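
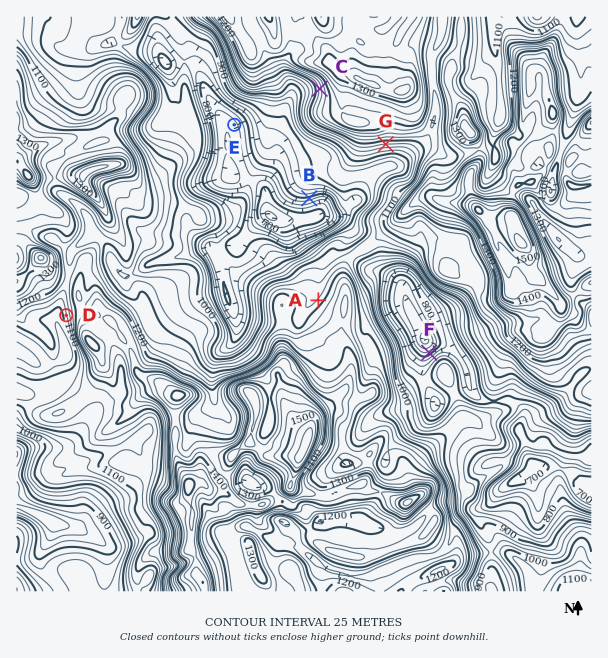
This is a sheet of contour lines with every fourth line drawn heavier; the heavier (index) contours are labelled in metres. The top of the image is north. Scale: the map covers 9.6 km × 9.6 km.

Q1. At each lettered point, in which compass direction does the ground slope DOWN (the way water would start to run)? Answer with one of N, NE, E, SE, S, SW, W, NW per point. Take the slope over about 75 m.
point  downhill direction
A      NW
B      S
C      W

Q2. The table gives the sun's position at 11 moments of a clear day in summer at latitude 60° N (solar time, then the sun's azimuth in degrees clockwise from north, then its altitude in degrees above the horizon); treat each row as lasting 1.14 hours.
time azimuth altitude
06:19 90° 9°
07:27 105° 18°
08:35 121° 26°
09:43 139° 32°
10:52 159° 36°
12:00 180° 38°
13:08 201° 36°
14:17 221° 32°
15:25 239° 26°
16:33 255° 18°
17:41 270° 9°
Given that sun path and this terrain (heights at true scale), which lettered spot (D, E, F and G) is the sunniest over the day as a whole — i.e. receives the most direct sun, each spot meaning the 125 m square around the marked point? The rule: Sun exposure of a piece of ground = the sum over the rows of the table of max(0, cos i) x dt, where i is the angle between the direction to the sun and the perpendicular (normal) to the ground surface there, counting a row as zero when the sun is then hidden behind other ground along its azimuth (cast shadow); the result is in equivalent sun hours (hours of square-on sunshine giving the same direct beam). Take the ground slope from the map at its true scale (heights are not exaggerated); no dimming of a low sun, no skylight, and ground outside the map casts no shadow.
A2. G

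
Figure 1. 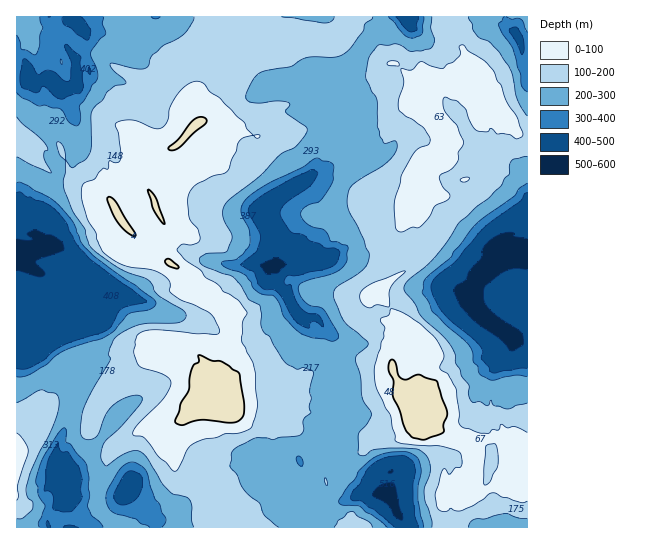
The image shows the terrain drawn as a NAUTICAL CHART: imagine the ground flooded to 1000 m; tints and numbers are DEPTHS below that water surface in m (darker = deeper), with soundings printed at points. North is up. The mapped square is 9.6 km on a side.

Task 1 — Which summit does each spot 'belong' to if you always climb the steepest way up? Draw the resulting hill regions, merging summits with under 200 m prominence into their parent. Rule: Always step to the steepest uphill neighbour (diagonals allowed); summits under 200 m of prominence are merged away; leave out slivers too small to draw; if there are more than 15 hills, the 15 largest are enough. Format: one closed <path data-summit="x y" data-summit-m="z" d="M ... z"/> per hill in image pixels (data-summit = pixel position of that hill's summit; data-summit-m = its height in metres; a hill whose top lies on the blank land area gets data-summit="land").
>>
<path data-summit="land" d="M527 16l-125 0-19 16-9 3-11 12-7 15-9 12-2 11-6 6-4 0 4 2 14 16-2 9-14 10-14 14-6 21-4 10-4 4-31 16-19 16 1 6 13 24 3 23-7 5 7 4 3 15 9 11 5 13 6 6 19 3 15 22-8 29 3 3-3 10 10 20 0 11-11 8-4 7-1 10-7 10-6 3-7 8-8-5-13 4-20-4-7 31 4 5 10-2 14 4 5 4 0 8 9 11 21 1 3 11 211-1z"/><path data-summit="land" d="M401 16l-247 0-9 23-12 10-32-17-16 0 2 5-2 4-10 18 7 1 7 11-13 4 1 8-3 4-16 2-8-9-9 0-8 3 10 19 0 11-4 8 12 20 2 8 0 13 6 8 0 9-10 11-6 13 0 8 4 8-2 22 4 4 8 2 4 10 12 11 9 4 7 10-5 13 1 26-21 14 7 16-2 10 6 8-2 2 8 4 2 4 0 6-27 66 4 11-1 11 6 9-1 16 7 13 0 17 19 0 39-36 28 30 0 6 159-1-2-10-21-1-9-11 0-8-5-4-14-4-10 2-4-5 7-31 17 4 16-4 8 5 7-8 6-3 7-10 1-10 4-7 11-8 0-11-10-20 3-10-3-3 8-29-15-22-19-3-6-6-5-13-9-11-3-15-7-4 7-5-3-23-13-24-1-6 19-16 31-16 4-4 10-31 14-14 13-9 3-8 0-2-10-12-8-6 4 0 6-6 2-11 21-33 6-6 13-6z"/><path data-summit="17 465" data-summit-m="940" d="M62 336l-8 7-7 0-9 5-11 3-11-1 1 178 32 0 0-13 16-18 0-15-6-9 1-11-4-11 27-66 0-6-2-4-9-2 1-2-5-8 3-12z"/>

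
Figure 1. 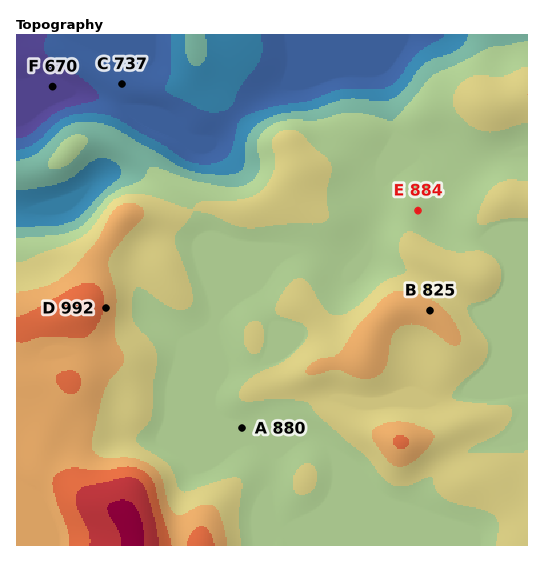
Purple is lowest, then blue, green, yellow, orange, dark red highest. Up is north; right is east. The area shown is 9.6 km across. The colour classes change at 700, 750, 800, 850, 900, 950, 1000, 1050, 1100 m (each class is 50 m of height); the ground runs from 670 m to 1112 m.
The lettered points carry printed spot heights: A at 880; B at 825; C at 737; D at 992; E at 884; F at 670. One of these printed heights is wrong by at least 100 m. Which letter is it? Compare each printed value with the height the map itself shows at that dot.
B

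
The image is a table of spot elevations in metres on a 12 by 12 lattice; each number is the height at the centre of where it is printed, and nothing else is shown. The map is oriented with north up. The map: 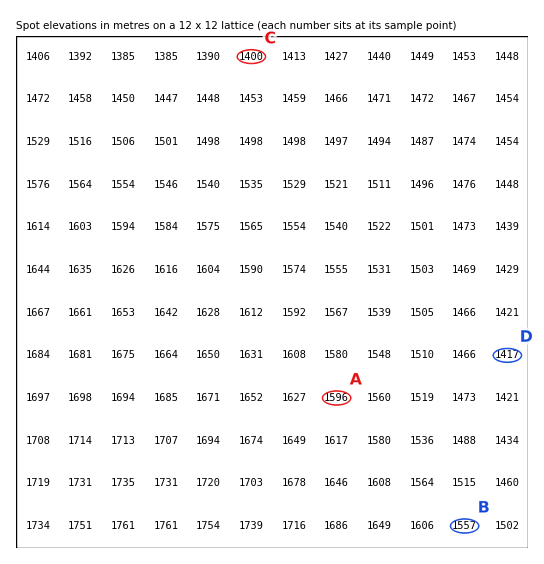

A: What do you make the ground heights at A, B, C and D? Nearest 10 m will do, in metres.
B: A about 1600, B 1560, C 1400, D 1420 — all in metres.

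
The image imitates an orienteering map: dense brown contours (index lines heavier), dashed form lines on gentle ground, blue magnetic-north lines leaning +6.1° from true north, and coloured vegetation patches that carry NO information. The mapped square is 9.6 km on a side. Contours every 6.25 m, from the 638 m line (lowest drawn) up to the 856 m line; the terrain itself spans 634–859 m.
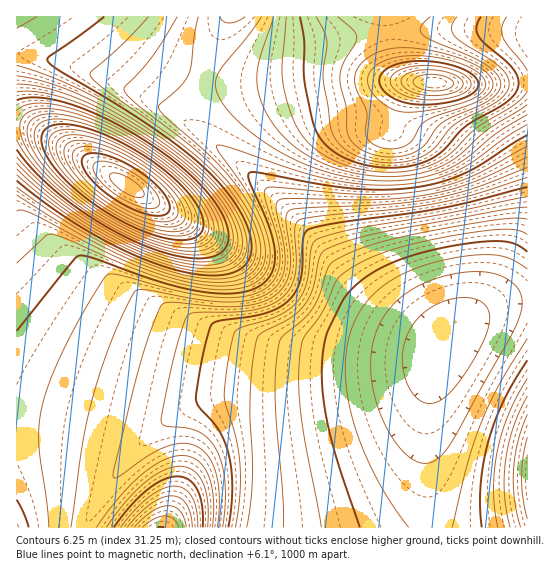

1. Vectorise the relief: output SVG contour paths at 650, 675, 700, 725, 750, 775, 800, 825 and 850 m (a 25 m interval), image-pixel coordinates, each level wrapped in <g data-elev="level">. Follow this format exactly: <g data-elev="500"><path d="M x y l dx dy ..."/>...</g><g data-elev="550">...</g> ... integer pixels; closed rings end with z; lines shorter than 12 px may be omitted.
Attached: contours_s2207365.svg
<g data-elev="650"><path d="M409 527l-19-26-16-28-13-30-9-28-5-26-2-26 3-22 7-20 11-19 17-16 20-12 26-10 33-7 29-2 18 3 18 11"/><path d="M527 338l-28 47-18 37-13 41-16 64"/></g><g data-elev="675"><path d="M247 527l4-24 1-25-2-61 1-31 2-25 4-22 5-6 31-17 12-11 8-16 6-28 3-8 5-4 14-6 33-9 125-24 28-3"/><path d="M527 414l-9 28-4 28 0 29 7 28"/></g><g data-elev="700"><path d="M217 527l2-28-2-24-8-18-6-6-6-5-15-3-16 4-19 9-29 21-3 1-2-1 1-8 26-104 11-35 11-25 4-2 7-1 44 4 24 0 20-3 14-8 10-10 5-14 0-17-4-35 1-6 4-3 98-6 41-5 43-10 54-22"/></g><g data-elev="725"><path d="M198 527l-2-17-4-13-8-8-10-3-12 3-13 8-14 13-14 17"/><path d="M17 263l29-27 5-2 16 5 68 30 38 13 40 7 17 1 14-3 14-6 8-9 4-13-1-16-5-17-10-21-13-23-22-29-2-7 12 1 66 23 34 9 36 5 34 1 31-5 27-9 16-9 32-24 22-14"/><path d="M245 17l-8 4-7 2-7-2-4-4"/></g><g data-elev="750"><path d="M17 181l33 26 37 24 38 20 34 14 32 8 27 2 19-4 7-5 5-6 2-7 0-10-5-21-15-24-21-25-24-21-31-22-41-27-56-33-10-8-1-3 2-2 55-40"/><path d="M300 17l4 24 0 29 1 15 8 36 5 14 12 14 16 10 21 6 23 3 24-3 20-8 11-8 20-22 38-22 13-12 3-11-4-11-9-10-23-19-6-8 0-8 4-9"/></g><g data-elev="775"><path d="M17 157l24 25 30 25 35 22 35 18 32 11 28 4 10-1 10-3 6-4 5-7 1-9-1-11-5-12-7-12-23-26-32-26-43-27-41-20-36-11-15-2-13 1"/><path d="M399 111l11 1 16-1 39-9 9-4 8-5 3-6 0-6-5-7-9-6-28-9-30-3-14 1-12 3-9 4-7 6-3 7 0 6 3 9 8 9 11 7z"/></g><g data-elev="800"><path d="M181 247l14 0 11-3 7-7 1-10-3-12-9-14-12-15-16-15-19-14-22-15-23-12-21-8-20-6-16-2-14 1-8 6-3 5-1 7 6 17 15 21 23 22 27 20 29 17 30 12z"/><path d="M425 90l10 1 11-1 7-4 0-4-6-5-12-2-12 0-8 3-2 3 1 4z"/></g><g data-elev="825"><path d="M168 231l11 0 7-2 5-6 1-6-3-10-6-9-20-21-30-22-31-14-15-5-12-1-9 1-7 3-2 4-1 6 4 12 11 14 16 16 20 15 21 12 21 9z"/></g><g data-elev="850"><path d="M142 207l12 1 4-2 2-3-3-9-10-11-14-10-16-9-14-3-8 2-2 4 1 6 11 13 18 13z"/></g>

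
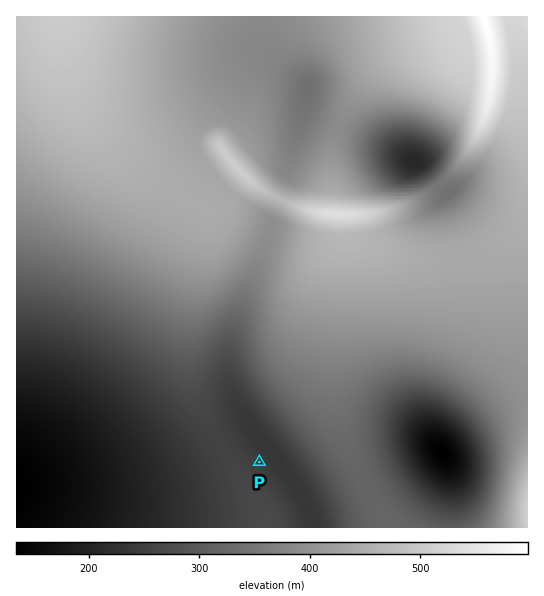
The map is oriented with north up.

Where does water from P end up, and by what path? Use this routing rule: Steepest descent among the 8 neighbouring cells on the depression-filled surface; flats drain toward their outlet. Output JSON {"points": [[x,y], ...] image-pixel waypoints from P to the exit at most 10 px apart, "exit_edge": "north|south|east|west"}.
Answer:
{"points": [[259, 462], [270, 459], [279, 470], [289, 481], [297, 491], [305, 502], [310, 513], [313, 523], [314, 527]], "exit_edge": "south"}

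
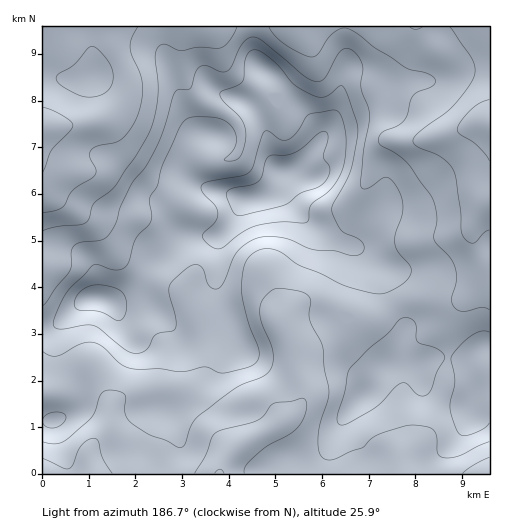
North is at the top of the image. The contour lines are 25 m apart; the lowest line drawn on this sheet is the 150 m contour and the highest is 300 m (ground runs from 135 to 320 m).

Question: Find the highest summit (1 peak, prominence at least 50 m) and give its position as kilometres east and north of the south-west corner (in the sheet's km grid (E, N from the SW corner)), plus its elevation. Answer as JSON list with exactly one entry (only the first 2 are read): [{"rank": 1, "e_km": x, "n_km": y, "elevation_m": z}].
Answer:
[{"rank": 1, "e_km": 5.19, "n_km": 6.49, "elevation_m": 320}]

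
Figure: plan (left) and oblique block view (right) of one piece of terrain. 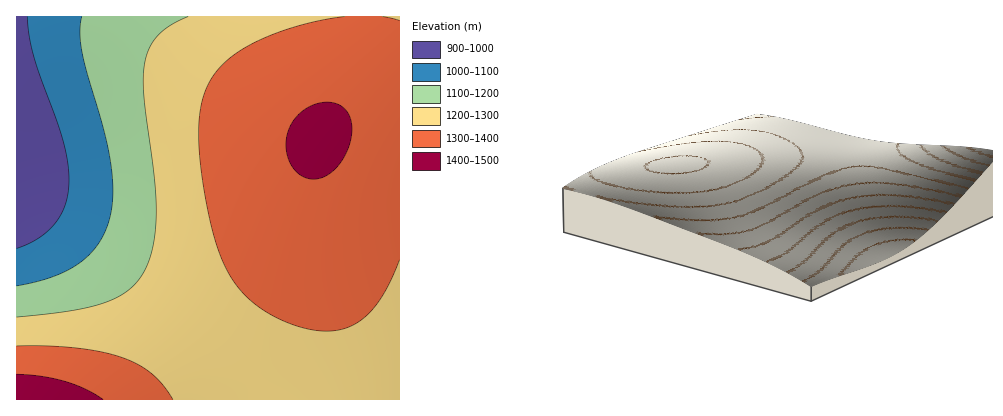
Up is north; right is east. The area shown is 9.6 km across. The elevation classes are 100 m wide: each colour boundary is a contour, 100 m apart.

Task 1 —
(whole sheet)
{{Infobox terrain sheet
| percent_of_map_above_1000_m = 95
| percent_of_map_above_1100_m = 86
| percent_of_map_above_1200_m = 74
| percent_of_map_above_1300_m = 41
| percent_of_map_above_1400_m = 4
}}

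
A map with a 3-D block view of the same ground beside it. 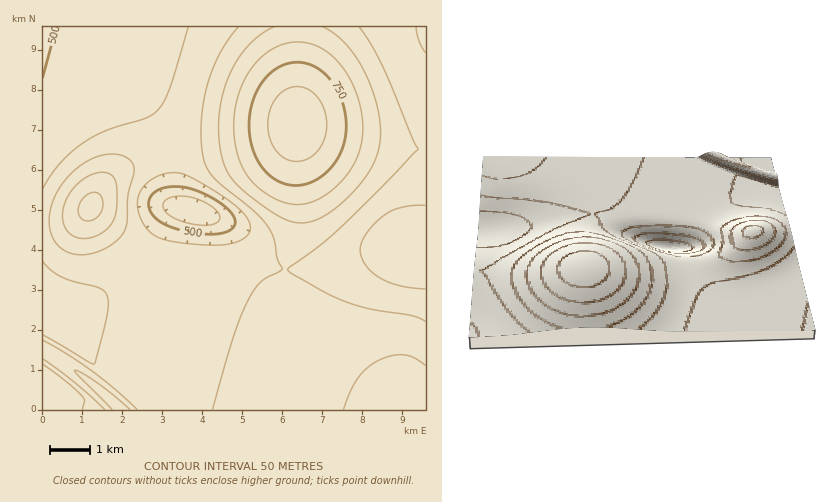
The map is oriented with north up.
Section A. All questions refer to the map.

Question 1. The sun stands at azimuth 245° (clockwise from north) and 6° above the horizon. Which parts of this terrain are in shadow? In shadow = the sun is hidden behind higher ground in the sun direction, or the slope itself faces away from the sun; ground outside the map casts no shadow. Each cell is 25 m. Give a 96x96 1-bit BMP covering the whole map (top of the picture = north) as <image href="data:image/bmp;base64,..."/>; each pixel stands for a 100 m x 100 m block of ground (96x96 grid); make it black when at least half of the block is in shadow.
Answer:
<image width="96" height="96" href="data:image/bmp;base64,Qk2+BAAAAAAAAD4AAAAoAAAAYAAAAGAAAAABAAEAAAAAAIAEAAATCwAAEwsAAAIAAAAAAAAA////AAAAAAAAAA+AAAAAAAAAAAAAAB/AAAAAAAAAAAAAAD/wAAAAAAAAAAAAAH/wAAAAAAAAAAAAAP/wAAAAAAAAAAAAAf/gAAAAAAAAAAAAA//AAAAAAAAAAAAAD/+AAAAAAAAAAAAAH/8AAAAAAAAAAAAAP/wAAAAAAAAAAAAAf/gAAAAAAAAAAAAB//AAAAAAAAAAAAAD/+AAAAAAAAAAAAAP/4AAAAAAAAAAAAAf/wAAAAAAAAAAAAB//gAAAAAAAAAAAAD/+AAAAAAAAAAAAAD/8AAAAAAAAAAAAAD/wAAAAAAAAAAAAAD/gAAAAAAAAAAAAAAAAAAAAAAAAAAAAAAAAAAAAAAAAAAAAAAAAAAAAAAAAAAAAAAAAAAAAAAAAAAAAAAAAAAAAAAAAAAAAAAAAAAAAAAAAAAAAAAAAAAAAAAAAAAAAAAAAAAAAAAAAAAAAAAAAAAAAAAAAAAAAAAAAAAAAAAAAAAAAAAAAAAAAAAAAAAAAAAAAAAAAAAAAAAAAAAAAAAAAAAAAAAAAAAAAAAAAAAAAAAAAAAAAAAAAAAAAAAAAAAAAAAAAAAAAAAAAAAAAAAAAAAAAAAAAAAAAAAAAAAAAAAAAAAAAAAAAAAAAAAAAAAAAAAAAAAAAAAAAAAAAAAAAAAAAAAAAAAAAAAAAAAAAAAAAAAAAAAAAAAAAAAAAAAAAAAAH4AAAAAAAAAAAAAB/8AAAAAAAAAAAAA//+AAAAAAAAAAAAf//+AAAAAAAAAAAD///8AAAAAAAAAAAH///4AAAAAAAAAAAH///wAAAAAAAAAAAP///gAAAAAAAAAAAP//+AAAAAAAAAAAAP//8AAAAAAAAAAAAP//wAAAAAAAAAAAAP//gAAAAAAAAAAAAP//AAAAAAAAAAAAAH/+AAAAAAAAAAAAAD/4AAAAAAAAAAAAAAfgAAAAAAAAAAAAAAAAAAAAAAAAAAAAAAAAAAAAAAAAAAAAAAAAAAAAAAAAAAAAAAAAAAAAAAAAAAAAAAAAAAAAAAAAAAAAAAAAAAAAAAAAAAAAAAAAAAAAAAAAAAAAAAAAAAAAAAAAAAAAAAAAAAAAAAAAAAAAAAAAAAAAAAAAAAAAAAAAAAAAAAADgAAAAAAAAAAAAAAP4AAAAAAAAAAAAAAP8AAAAAAAAAAAAAAf+AAAAAAAAAAAAAA//AAAAAAAAAAAAAA//gAAAAAAAAAAAAB//wAAAAAAAAAAAAB//4AAAAAAAAAAAAB//4AAAAAAAAAAAAD//8AAAAAAAAAAAAD//8AAAAAAAAAAAAD//8AAAAAAAAAAAAD//+AAAAAAAAAAAAD//+AAAAAAAAAAAAD//+AAAAAAAAAAAAD//+AAAAAAAAAAAAD//8AAAAAAAAAAAAD//8AAAAAAAAAAAAB//8AAAAAAAAAAAAB//4AAAAAAAAAAAAA//wAAAAAAAAAAAAAf/AAAAAAAAAAAAAAD4AAAAAAAAAAAAAAAAAAAAAAAAAAAAAAAAAAAAAAAAAAAAAAAAAAAAAAAAAAAAAAAAAA="/>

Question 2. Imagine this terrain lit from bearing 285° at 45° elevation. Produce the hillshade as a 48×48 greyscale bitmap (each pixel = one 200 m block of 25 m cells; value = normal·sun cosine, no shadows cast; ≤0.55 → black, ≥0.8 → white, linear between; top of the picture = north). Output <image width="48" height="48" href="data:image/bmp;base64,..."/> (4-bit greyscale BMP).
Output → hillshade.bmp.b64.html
<image width="48" height="48" href="data:image/bmp;base64,Qk32BAAAAAAAAHYAAAAoAAAAMAAAADAAAAABAAQAAAAAAIAEAAATCwAAEwsAABAAAAAAAAAAAAAAABEREQAiIiIAMzMzAERERABVVVUAZmZmAHd3dwCIiIgAmZmZAKqqqgC7u7sAzMzMAN3d3QDu7u4A////AKqqqr76Q3qqqqqqqqqqqqqqqqqqqqqqqqqqve2TOKqqqqqqqqqqqqqqqqqqqqqqqqqr3sgziqqqqqqqqqqqqqqqqqqqqqqqqqq93INJqqqqqqqqqqqqqqqqqqqqqqqqqrzdtjWaqqqqqqqqqqqqqqqqqqqqqqqqme3JU2qqqqqqqqqqqqqqqqqqqqqqqqqqmauESKqqqqqqqqqqqqqqqqqqqqqqqqqqmXZGmqqqqqqqqqqqqqqqqqqqqqqqqqqpmTWKqqqqqqqqqqqqqqqqqqqqqqqqqqqpmJqqqqqqqqqqqqqqqqqqqqqqqqqqqqqpmaqqqqqqqqqqqqqqqqqqqqqqqqqqqqqpmaqqqqqqqqqqqqqqqqqqqqqqqqqqqqqqmaqqqqqqqqqqqqqqqqqqqqqqqpmZmqqqmaqqqqqqqqqqqqqqqqqqqqqpmZmZmZqqqqqqqqqqqqqqqqqqqqqqqqqZmZmZmZmqqqqqmZmqqqqqqqqqqqqqqqmZmZmZmZmaqqqpmZmZqqqqqqqqqqqqqpmZmZmIiZmZqrqpmYiZmaqqqqqqqqqqqpmZmYiIiImZqrupmIiImZqqqqqqqqqqqpmYiIiIiIiZmsupiHd3iZmqqqqqq7u7qqmYiHeIiIiJmcy6l2ZmeImaqqqru8zLuqmYh3d3eIiJmd3Ll2VVZ4iZmaqrzN3cy6mYd3Znd4iIme7cqGVEVmeIiZq83u7ty6mIdmZmZ3iImf/tuWQzNFZneJq97u7ty6mHdmVWZniImf/+ynUyIjRWeJvN7u7cuqmHZlVVZneIif//24UxESNFZ5q83d3MupiHZlVVVmeIif//7JZCERJFZ4mrzMzLuph3ZVVVVmeImf///ahTIiNFZ4q7zMzLuph3ZVVFVWeIme7//bl1Q0RWeJq8zdzLupiHZVREVWeImd7v7cqHZVZ3iavM3d3MupmHZVREVWZ4mc3u7cuod3eImrzN3d3cu6mHZVRERWZ4mczd3cupiIiJmrzd7u3cy6mHZVRERVZ4mbzMzMu6mZmZq8ze7u7dy6mHZlRERVZ4mbu8zMu6qZmZq83e7u7dy6mHZlVERVZ4mbu7u7u6qqqqq83e7u7tzLqYdlVERVZ4maq7u7u6qqqqq83u7u7t3LqYdlVERVZ4maqqu7uqqqqqq83u7/7t3LqYdlVERVZ4maqqqqqqqqqqu83u7/7u3LqYdlVURVZ4maqqqqqqqqqqq83u7/7u3LqYdmVVVVZ4maqqqqqqqqqqq83u7/7u3LqYd2VVVWZ4maqqqqqqqqqqq83e7u7u3LqZh2VVVWZ4maqqqqqqqqqqq8ze7u7u3Luph2ZVVWd4maqqqqqqqqqqq7zd7u7t3Luph2ZlZmd4maqqqqqqqqqqqrzd7u7t3Luph3ZmZmeImaqqqqqqqqqqqrzN3u7d3LupiHdmZneImaqqqqqqqqqqqrvM3d3dzLupiHd2d3iJmaqqqqqqqqqqqqu8zd3dzLupmId3d3iJmaqqqqqqqqqqqqq8zN3czLupmIh3eIiZmQ=="/>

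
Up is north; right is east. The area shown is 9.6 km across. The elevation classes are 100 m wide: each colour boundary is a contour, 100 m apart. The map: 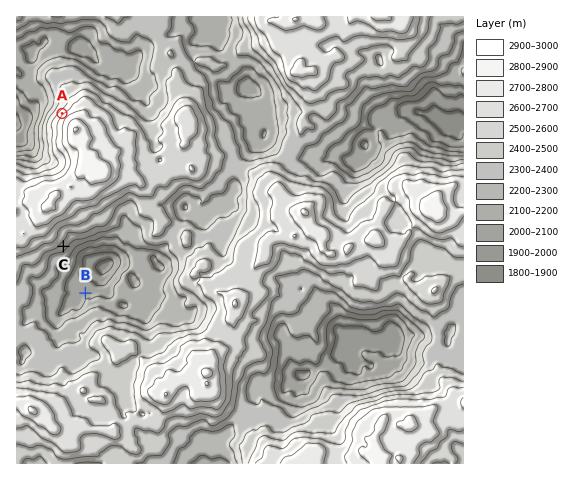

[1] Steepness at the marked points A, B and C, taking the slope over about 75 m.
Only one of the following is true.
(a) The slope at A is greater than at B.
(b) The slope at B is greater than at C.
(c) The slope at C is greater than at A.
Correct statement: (a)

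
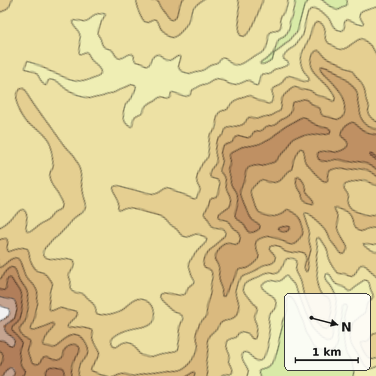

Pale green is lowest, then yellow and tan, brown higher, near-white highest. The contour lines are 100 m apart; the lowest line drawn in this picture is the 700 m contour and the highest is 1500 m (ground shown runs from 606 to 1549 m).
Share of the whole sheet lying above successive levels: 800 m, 90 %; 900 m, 48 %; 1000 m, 26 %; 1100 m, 14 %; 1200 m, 6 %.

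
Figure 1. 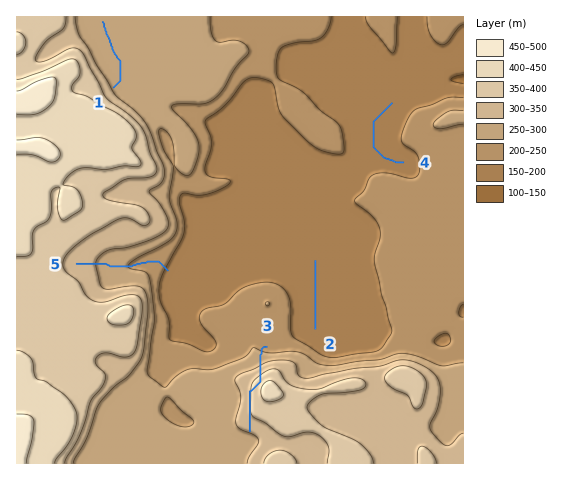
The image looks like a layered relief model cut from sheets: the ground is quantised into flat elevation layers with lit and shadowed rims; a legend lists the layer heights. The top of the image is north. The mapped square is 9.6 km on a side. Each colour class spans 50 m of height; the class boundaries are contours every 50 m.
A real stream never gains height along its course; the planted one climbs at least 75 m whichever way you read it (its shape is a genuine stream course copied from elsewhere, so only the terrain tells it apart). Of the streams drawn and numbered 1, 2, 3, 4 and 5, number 3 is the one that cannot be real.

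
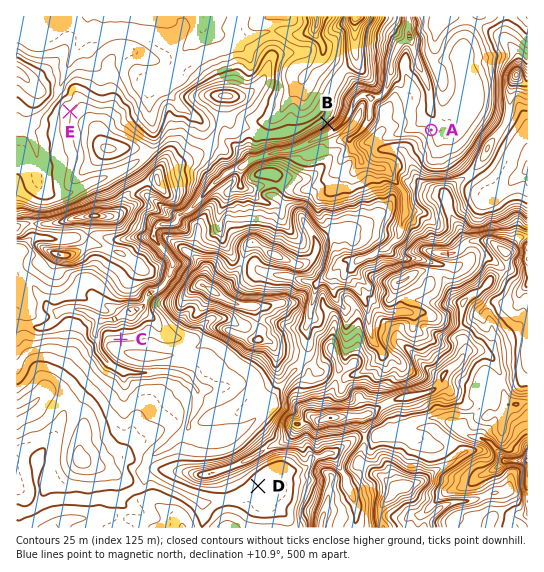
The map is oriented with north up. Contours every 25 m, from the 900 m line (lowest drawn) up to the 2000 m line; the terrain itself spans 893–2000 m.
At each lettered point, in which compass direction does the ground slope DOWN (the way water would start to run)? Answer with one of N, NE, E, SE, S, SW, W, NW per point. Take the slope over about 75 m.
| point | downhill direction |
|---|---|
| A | NE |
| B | SE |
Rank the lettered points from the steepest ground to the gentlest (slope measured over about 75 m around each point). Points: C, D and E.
C E D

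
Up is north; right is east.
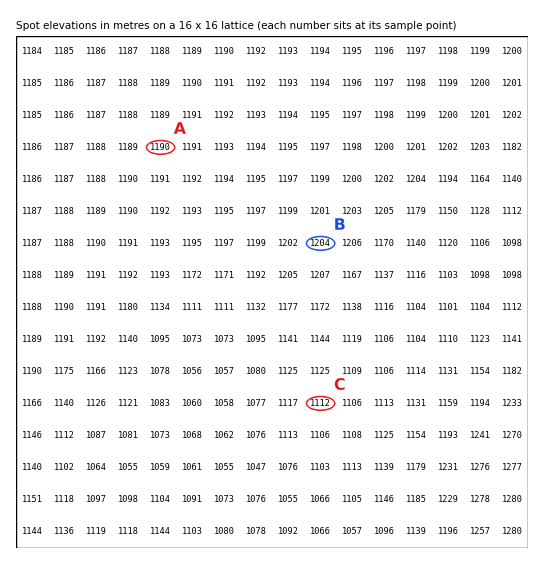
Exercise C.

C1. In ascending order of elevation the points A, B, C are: C A B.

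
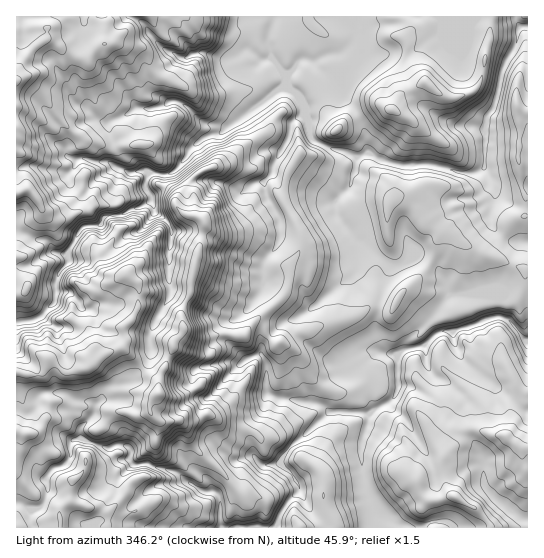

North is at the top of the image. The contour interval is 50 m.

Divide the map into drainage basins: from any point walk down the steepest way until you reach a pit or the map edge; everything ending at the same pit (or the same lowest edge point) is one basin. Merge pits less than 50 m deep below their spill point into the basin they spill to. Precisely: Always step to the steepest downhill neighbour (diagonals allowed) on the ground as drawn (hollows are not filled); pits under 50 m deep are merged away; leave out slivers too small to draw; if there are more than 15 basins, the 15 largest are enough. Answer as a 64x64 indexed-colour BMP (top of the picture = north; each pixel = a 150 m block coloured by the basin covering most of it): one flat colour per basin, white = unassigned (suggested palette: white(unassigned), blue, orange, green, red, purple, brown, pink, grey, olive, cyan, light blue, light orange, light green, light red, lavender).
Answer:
<image width="64" height="64" href="data:image/bmp;base64,Qk12CAAAAAAAAHYAAAAoAAAAQAAAAEAAAAABAAQAAAAAAAAIAAATCwAAEwsAABAAAAAAAAAA////ALR3HwAOf/8ALKAsACgn1gC9Z5QAS1aMAMJ34wB/f38AIr28AM++FwDox64AeLv/AIrfmACWmP8A1bDFABEREREREREREREREREREREREREREREREREREREREzMzEREREREREREREREREREREREREREREREREREREREzMzMREREREREREREREREREREREREREREREREREREREzMzMxEREREREREREREREREREREREREREREREREREREzMzMzERERERERERERERERERERERERERERERERERERMzMzMzMREREREREREREREREREREREREREREREREREREzMzMzMxEREREREREREREREREREREREREREREREREREzMzMzMzERERERERERERERERERERERERERERERERERETMzMzMzMRERERERERERERERERERERERERERERERERERMzMzMzMRERERERERERERERERERERERERERERERERERETMzMzMxERERERERERERERERERERERERERERERERERERMzMzMxERERERERERERERERERERERERERERERERERERETMzMxERERERERERERERERERERERERERERERERERERERERERERERERERERERERERERERERERERERERERERERERERERERERERERERERERERERERERERERERERERERERERERERERERERERERERERERERERERERERERERERERERERERERERERERERERERERERERERERERERERERERERERERERERERERERERERERERERERERERERERERERERERERERERERERERERERERERERERERERERERERERERERERERERERERERERERERERERERERERERERERERERERERERERERERERERERERERERERERERERERERERERERERERERERERERERERERERERERERERERERERERERERERERERERERERERERERERERERERERERERERERERERERERERERERERERERERERERERERERERERERERERERERERERERIhERERERERERERERERERERERERERERERERERERERERIiIhERERERERERERERERERERERERERERERERERERERIiIiIiERERERERERERERERERERERERERERERERERERESIiIiIiIREREREREREREREREREREREREREREREREREREiIiIiIiIRIRERERERERERERERERERERERERERERERERIiIiIiIiIiERERERERERERERERERERERERERERERERESIiIiIiIiIRERERERERERERERERERERERERERERERERIiIiIiIiIiEREREREREREREREREREREREREREREREREiIiIiIiIiIiERERERERERERERERERERERERERERERESIiIiIiIiIiIREREREREhEREREREREREREREREREREREiIiIiIiIiIiERERERIiERERERERERERERERERERERESIiIiIiIiIiIREREiIiIREREREREREREREREREREREREiIiIiIiIiIiERIiIiIhEREREREREREREREREREREREiIiIiIiIiIiIRIiIiIiERERERERERERERERERERERESIiIiIiIiIiIiIiIiIiIRERERERERERERERERERERERIiIiIiIiIiIiIiIiIiIhERERERERERERESERERERERIiIiIiIiIiIiIiIiIiIiERERERERERERESIREREREREiIiIiIiIiIiIiIiIiIiIRERERERERERERIhEREREREiIiIiIiIiIiIiIiIiIiIhERERERERERERIiEREREREiIiIiIiIiIiIiIiIiIiIhERERERERERERIiIREREREiIiIiIiIiIiIiIiIiIiIiEREREREREREREiIiERERESIiIiIiIiIiIiIiIiIiIiIRERERERERERESIiIiIiIiIiIiIiIiIiIiIiIiIiIiIhERERERERERESIiIiIiIiIiIiIiIiIiIiIiIiIiIiIiERERERERERERIiIiIiIiIiIiIiIiIiIiIiIiIiIiIiIRERERESIiIiIiIiIiIiIiIiIiIiIiIiIiIiIiIiIiIhEREREiIiIiIiIiIiIiIiIiIiIiIiIiIiIiIiIiIiIiEREREiIiIiIiIiIiIiIiIiIiIiIiIiIiIiIiIiIiIiIREREiIiIiIiIiIiIiIiIiIiIiIiIiIiIiIiIiIiIiIhEREiIiIiIiIiIiIiIiIiIiIiIiIiIiIiIiIiIiIiIiIRESIiIiIiIiIiIiIiIiIiIiIiIiIiIiIiIiIiIiIiIhESIiIiIiIiIiIiIiIiIiIiIiIiIiIiIiIiIRESIiIiESIiIiIiIiIiIiIiIiIiIiIiIiIiIiIiIiEREREiIiIiIiIiIiIiIiIiIiIiIiIiIiIiIiIiIiIiERERESIiIiIiIiIiIiIiIiIiIiIiIiIiIiIiIiIiIiIRERERIiIiEiIiIiIiIiIiIiIiIiIiIiIiIiIiIiIiIRERERESIiIRIiIRESIiIiIiIiIiIiIiIiIiIiIiIiIhERERERIiIhESIREREiIiIiIiIiIiIiIiIiIiIiIiIiEREREREiIiERERERESIiIiIiIiIiIiIiIiIiIiIiIiIRERERESIiIRERERERIiIiIiIiIiIiIiIiIiIiIiIiIhERERERIiIhERERERESIiIiIiIiIiIiIiIiIiIiIiIhEREREREiIi"/>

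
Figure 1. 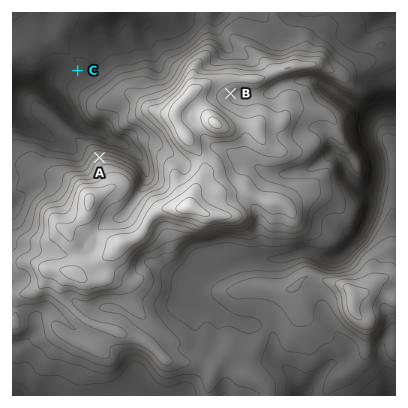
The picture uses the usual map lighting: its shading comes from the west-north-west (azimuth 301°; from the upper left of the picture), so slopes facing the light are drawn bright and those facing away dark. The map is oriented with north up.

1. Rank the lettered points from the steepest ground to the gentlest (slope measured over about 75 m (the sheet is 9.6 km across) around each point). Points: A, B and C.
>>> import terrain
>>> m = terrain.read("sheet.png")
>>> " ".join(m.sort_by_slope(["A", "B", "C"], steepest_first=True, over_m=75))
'A B C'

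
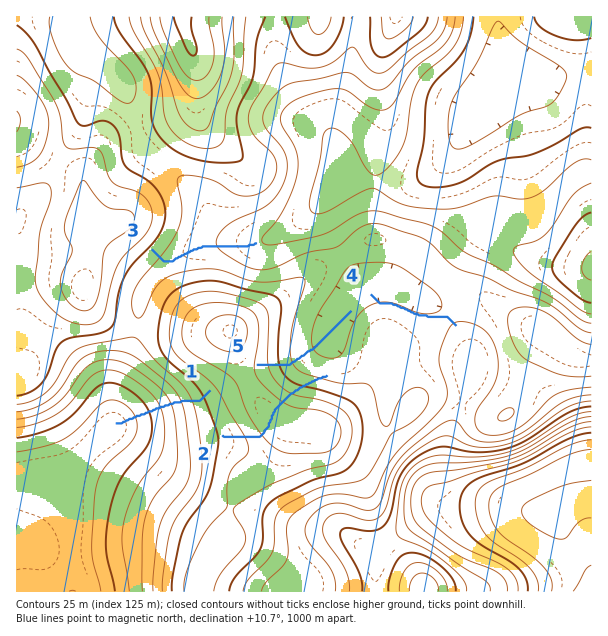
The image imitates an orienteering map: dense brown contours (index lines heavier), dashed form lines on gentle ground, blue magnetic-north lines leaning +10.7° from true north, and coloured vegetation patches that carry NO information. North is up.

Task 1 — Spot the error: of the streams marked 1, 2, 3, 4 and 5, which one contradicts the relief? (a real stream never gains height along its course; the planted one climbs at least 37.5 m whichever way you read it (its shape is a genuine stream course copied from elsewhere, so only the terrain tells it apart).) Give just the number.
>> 2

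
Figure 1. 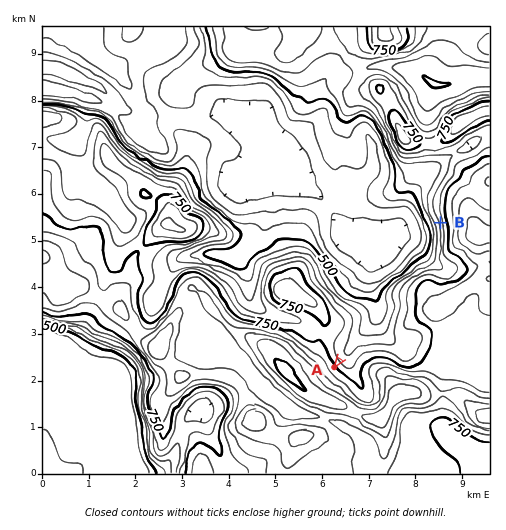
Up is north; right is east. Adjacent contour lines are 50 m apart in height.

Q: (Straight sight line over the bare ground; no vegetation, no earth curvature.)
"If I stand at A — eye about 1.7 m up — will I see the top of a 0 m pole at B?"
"Yes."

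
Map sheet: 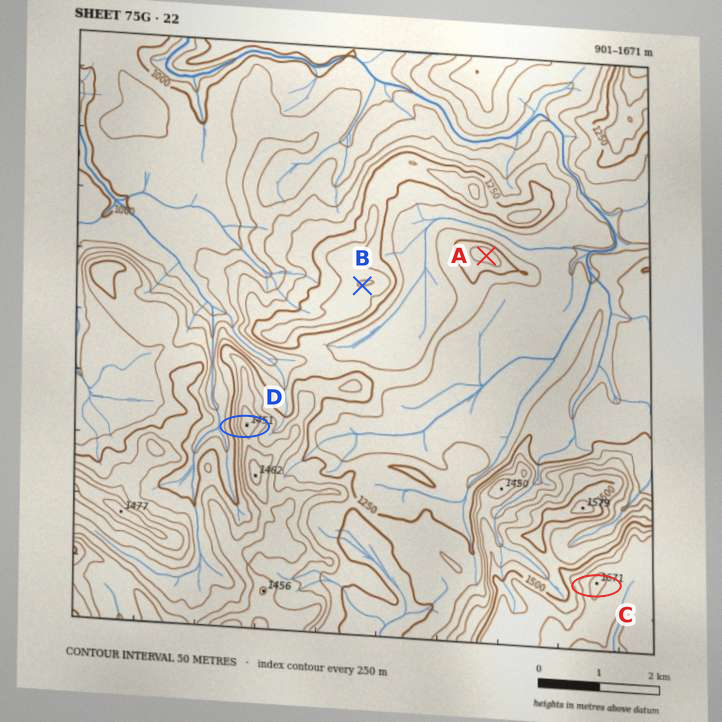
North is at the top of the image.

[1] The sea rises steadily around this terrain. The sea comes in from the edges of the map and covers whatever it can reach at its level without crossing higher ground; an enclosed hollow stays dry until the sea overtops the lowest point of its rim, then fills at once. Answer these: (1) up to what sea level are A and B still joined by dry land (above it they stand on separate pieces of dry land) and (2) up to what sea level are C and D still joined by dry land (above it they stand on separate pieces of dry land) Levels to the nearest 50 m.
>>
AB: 1200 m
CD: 1250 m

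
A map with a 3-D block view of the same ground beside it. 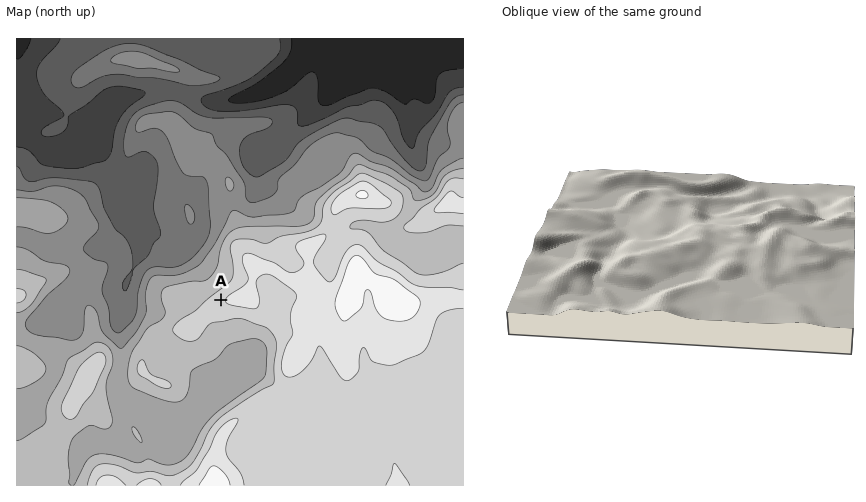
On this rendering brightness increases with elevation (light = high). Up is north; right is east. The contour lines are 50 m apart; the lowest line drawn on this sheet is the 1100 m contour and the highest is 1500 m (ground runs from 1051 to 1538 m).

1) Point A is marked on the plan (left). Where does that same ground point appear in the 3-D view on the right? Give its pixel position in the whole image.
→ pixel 679 243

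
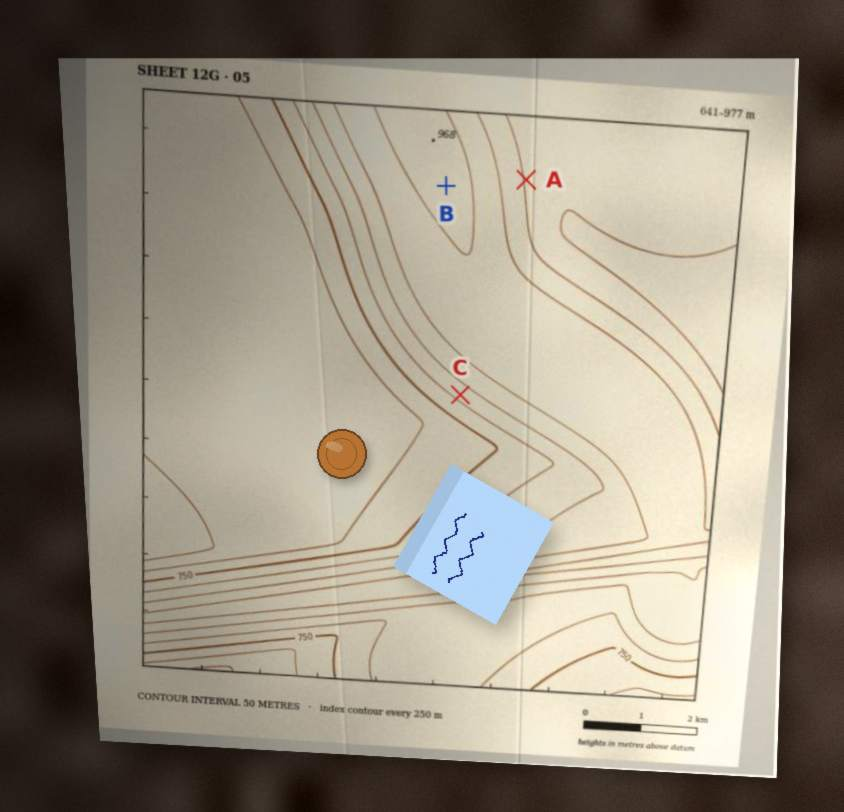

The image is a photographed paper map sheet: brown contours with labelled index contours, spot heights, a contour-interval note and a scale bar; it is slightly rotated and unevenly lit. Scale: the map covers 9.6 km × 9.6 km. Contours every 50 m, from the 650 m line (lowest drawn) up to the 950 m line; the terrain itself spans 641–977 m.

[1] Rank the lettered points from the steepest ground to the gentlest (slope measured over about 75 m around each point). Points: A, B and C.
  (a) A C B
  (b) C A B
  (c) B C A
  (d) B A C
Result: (b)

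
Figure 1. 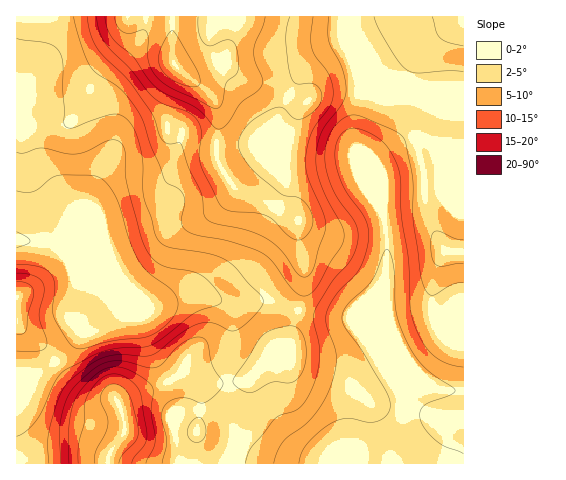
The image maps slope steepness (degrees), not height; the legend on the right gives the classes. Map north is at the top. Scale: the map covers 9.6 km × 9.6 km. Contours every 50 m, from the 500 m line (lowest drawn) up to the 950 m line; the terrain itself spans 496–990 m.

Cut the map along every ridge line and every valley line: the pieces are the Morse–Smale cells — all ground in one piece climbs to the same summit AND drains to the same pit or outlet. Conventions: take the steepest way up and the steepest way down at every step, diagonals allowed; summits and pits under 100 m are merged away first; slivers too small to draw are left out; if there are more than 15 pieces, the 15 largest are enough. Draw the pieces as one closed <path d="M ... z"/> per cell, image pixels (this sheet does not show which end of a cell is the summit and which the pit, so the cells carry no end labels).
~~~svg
<path d="M463 16l-446 0-1 223 36 5 11 9 8 14 11 11 66 28 42-10 12 0 29 9 39-4 28 9 6-24 0-21-6-28 0-17-39-22-23-9-4-4-9-14-6-14 2-30-2-22-4-7-13-13-14-10 9 1 7-3 23-14 6 10 8 8 33 9 30 15 6 0 6-6 14-4 27 0 31 7 10-4 6-6 13-29 8-13 14-11 23-13z"/><path d="M463 18l-30 19-10 9-8 13-13 29-6 6-10 4-31-7-27 0-14 4-6 6-6 0-30-15-33-9-8-8-6-10-23 14-7 3-9-1 14 10 13 13 4 7 2 10-2 42 6 14 9 14 4 4 23 9 39 22 0 17 6 28 0 21-6 23 23 7 28 1 26 37 27 43 2 9-11 47 0 11 71-1z"/><path d="M85 280l-1 0 6 7 19 14 9 14-20 15-17 6-20 22-19 13-15 7-11-3 1 89 91 0 4-15 12-17 21 6 23 0 28-6 6-37-5-12-12-13 19 12 30 0 10-2 8-5 20-22 19-4 0-14 7-24-17-7-11-3-10 0-17 4-12 0-23-8-18-1-42 10z"/><path d="M299 310l-8 25 0 14-13 2-9 5-20 22-15 4-25 2-21-10 9 9 5 12-6 37-28 6-23 0-21-6-12 17-4 14 284 1 1-11 11-47 0-4-5-11-50-74-28-1z"/><path d="M22 240l-6 1 0 133 11 4 25-13 18-16 11-13 23-10 11-8 3-5-16-19-12-7-19-20-8-14-11-9z"/>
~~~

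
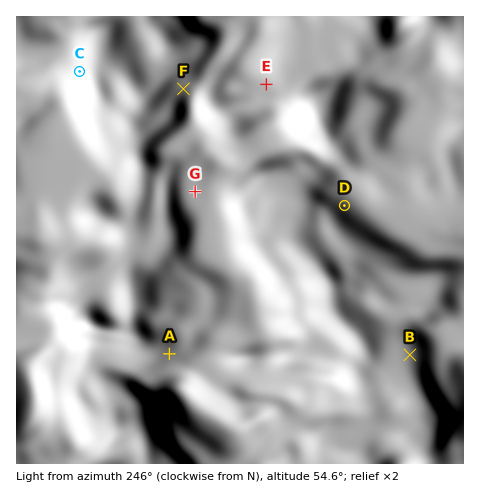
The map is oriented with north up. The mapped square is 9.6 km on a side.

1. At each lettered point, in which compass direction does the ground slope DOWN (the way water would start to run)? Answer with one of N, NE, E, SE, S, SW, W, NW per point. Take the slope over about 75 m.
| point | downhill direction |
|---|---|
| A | SE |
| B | E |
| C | W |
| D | NE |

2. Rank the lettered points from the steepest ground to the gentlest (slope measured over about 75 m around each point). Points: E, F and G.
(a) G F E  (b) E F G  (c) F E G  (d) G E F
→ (c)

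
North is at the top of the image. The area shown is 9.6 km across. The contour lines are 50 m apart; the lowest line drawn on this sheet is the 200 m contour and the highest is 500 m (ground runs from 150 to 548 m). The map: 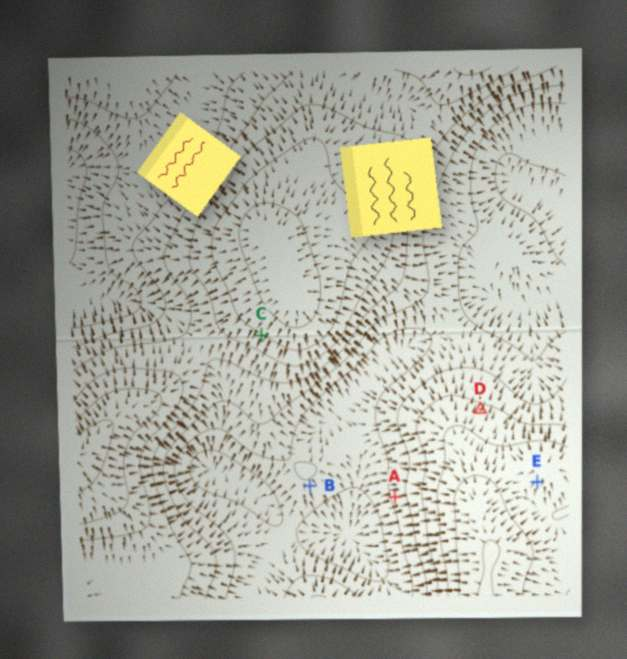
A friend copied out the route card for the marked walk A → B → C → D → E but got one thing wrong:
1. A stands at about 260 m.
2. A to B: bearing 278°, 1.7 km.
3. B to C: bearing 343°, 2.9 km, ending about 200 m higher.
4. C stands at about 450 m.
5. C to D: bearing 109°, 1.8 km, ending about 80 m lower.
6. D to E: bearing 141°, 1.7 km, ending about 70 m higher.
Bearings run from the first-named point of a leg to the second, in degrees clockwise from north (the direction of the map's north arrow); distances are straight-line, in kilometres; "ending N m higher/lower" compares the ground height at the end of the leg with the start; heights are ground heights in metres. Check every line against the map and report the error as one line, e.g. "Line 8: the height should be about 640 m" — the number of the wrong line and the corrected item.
Line 5: the distance should be 4.4 km.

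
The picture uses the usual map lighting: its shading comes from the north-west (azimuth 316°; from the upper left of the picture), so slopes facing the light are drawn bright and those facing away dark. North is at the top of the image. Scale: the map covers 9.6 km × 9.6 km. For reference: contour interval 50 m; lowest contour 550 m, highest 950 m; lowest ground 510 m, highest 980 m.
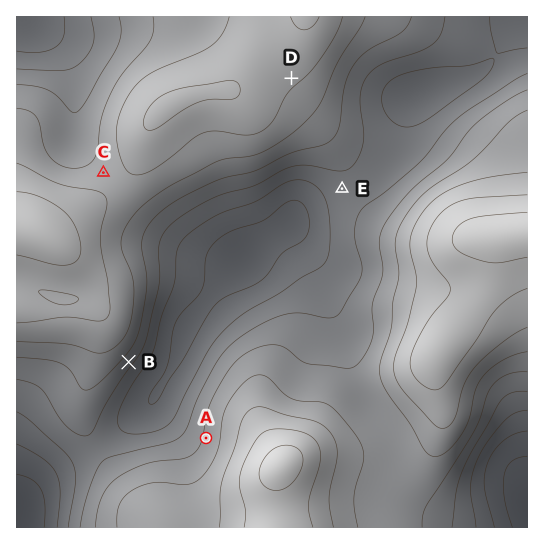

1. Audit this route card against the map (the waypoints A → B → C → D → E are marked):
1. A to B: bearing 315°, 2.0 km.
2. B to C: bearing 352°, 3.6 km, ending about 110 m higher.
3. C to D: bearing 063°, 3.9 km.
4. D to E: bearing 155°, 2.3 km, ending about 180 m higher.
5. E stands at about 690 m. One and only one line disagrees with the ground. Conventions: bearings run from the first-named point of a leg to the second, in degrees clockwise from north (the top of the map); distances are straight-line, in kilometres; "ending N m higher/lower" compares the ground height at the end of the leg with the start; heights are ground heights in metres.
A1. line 4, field sense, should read lower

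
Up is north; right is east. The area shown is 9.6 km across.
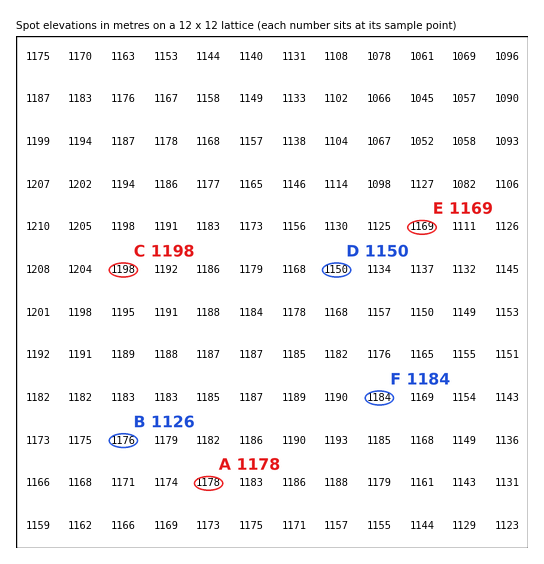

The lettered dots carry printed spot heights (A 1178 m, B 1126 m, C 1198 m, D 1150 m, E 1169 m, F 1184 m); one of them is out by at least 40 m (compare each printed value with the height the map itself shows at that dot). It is B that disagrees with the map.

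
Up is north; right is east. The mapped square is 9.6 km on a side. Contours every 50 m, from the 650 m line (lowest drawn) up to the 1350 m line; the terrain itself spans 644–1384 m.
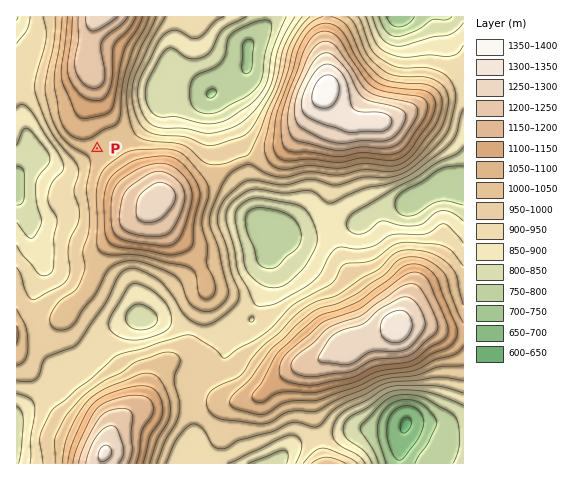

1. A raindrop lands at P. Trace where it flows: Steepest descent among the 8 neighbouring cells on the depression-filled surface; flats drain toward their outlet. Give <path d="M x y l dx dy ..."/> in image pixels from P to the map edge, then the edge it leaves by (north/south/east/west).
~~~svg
<path d="M97 148l0 2-15 15-4 1-22 0-7-4-7-1-1-1-9 0-15 15"/>
exit: west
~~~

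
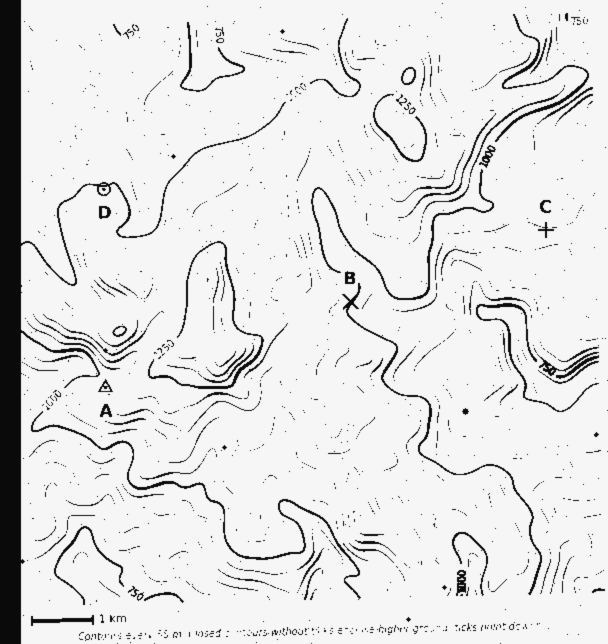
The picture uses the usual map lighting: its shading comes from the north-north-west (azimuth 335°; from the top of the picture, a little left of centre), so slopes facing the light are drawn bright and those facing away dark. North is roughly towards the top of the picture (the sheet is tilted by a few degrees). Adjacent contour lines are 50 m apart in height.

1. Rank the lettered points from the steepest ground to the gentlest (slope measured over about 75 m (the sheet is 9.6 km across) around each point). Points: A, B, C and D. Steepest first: A B C D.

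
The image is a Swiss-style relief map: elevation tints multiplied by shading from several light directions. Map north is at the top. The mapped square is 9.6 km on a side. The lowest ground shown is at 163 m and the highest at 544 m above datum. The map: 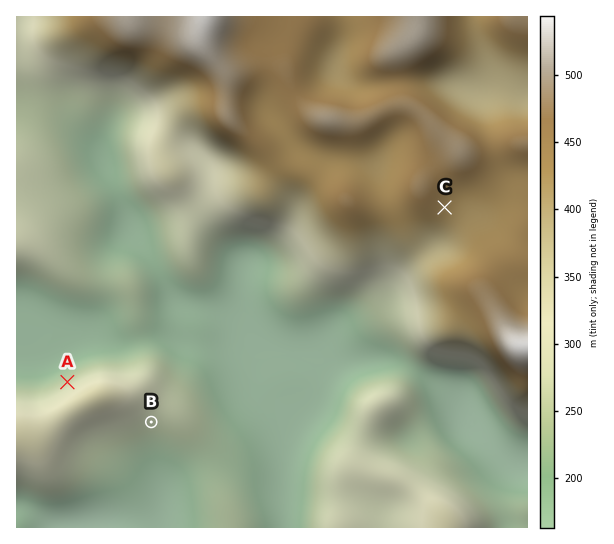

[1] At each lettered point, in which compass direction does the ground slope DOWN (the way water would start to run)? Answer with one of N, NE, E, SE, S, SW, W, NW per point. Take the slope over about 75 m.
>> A NW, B S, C SE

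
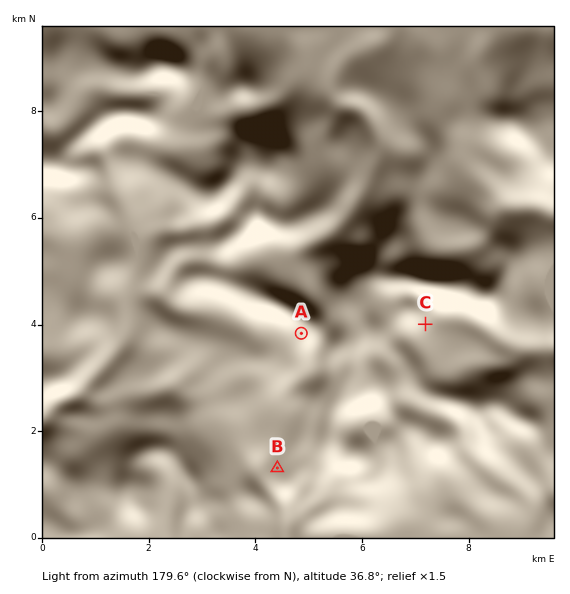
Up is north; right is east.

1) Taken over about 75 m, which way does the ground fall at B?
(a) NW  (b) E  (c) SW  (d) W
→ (d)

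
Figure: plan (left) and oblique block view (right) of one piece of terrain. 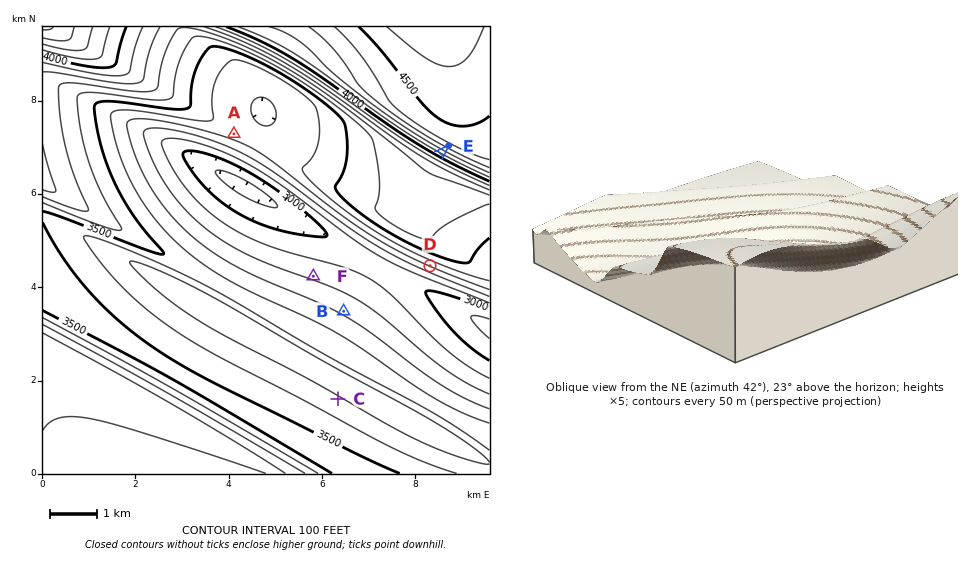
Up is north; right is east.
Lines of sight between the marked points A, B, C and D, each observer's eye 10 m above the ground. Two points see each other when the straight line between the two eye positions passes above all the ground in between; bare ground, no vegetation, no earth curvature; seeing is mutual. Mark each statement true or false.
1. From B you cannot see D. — false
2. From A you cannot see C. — true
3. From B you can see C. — false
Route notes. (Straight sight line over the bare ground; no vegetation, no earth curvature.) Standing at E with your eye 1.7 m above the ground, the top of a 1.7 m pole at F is visible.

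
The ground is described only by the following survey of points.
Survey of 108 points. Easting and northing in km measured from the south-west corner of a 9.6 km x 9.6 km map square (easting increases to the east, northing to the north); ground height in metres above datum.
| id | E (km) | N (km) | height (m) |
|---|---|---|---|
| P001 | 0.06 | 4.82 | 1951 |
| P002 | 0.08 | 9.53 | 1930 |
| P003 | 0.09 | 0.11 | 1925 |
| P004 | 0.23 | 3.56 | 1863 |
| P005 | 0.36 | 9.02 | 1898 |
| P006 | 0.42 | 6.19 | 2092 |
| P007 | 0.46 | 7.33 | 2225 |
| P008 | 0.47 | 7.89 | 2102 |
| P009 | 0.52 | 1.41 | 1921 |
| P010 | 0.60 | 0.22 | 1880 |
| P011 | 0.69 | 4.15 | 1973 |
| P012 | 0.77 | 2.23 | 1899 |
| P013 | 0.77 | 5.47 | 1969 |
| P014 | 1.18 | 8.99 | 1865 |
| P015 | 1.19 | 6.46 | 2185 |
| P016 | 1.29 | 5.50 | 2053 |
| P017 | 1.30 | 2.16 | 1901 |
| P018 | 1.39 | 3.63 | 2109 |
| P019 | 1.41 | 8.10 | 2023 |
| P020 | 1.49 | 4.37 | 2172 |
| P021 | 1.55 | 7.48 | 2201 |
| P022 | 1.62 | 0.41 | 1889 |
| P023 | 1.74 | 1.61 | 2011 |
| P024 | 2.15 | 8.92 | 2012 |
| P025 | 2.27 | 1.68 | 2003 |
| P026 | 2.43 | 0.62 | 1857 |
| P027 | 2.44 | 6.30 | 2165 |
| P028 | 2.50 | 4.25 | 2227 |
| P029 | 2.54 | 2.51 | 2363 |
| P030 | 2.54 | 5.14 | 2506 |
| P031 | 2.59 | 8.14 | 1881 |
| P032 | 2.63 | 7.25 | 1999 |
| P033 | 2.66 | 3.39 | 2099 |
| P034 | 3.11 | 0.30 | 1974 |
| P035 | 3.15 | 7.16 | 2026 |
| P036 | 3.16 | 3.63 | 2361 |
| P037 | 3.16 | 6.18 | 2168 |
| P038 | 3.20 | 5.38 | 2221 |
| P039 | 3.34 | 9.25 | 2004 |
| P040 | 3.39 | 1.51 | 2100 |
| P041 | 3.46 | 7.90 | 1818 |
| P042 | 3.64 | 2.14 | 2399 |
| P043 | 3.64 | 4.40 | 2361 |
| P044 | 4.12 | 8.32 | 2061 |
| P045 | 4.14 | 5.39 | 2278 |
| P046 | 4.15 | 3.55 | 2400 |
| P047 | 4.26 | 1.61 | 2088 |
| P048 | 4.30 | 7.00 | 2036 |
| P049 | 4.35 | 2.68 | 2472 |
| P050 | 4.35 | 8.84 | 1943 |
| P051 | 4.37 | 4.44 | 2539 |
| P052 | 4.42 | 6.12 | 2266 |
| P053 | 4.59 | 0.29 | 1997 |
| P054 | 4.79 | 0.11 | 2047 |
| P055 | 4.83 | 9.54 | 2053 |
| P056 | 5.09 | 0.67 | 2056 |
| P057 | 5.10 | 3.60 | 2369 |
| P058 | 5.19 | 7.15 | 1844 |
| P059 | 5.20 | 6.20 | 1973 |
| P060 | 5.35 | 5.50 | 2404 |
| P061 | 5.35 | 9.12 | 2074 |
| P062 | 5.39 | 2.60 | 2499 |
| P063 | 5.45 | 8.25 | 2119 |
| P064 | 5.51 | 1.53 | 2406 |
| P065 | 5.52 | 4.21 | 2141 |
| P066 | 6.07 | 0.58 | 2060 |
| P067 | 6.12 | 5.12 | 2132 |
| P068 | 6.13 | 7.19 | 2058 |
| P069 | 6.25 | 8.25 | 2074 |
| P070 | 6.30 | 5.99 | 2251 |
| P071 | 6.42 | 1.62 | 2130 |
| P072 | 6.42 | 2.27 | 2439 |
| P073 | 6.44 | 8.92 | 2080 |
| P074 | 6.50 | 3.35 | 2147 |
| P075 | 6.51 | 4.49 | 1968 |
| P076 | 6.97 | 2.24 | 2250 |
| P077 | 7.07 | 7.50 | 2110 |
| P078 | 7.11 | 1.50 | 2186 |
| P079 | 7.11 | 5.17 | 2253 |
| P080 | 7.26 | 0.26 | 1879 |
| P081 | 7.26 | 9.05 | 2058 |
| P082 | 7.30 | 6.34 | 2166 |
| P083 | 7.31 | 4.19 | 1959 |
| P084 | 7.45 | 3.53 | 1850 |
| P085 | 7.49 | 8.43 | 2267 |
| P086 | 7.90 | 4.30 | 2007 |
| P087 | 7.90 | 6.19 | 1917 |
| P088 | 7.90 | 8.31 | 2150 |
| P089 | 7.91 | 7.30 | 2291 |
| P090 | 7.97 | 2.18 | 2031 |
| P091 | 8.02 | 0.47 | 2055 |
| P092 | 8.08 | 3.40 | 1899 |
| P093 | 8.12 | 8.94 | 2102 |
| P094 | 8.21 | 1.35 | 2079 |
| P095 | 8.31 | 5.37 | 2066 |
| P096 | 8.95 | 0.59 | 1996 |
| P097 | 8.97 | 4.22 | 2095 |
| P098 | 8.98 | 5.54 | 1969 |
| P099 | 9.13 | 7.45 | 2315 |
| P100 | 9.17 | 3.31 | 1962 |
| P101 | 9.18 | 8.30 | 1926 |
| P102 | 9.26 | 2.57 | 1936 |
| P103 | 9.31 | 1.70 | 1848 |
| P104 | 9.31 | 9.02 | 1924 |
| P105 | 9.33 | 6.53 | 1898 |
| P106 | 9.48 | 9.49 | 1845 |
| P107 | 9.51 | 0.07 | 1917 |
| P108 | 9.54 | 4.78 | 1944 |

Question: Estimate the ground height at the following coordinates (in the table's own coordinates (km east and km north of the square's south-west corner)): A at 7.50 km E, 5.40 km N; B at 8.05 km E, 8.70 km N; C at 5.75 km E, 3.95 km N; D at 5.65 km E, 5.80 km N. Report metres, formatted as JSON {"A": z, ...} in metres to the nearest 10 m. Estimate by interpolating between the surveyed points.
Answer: {"A": 2220, "B": 2130, "C": 2210, "D": 2280}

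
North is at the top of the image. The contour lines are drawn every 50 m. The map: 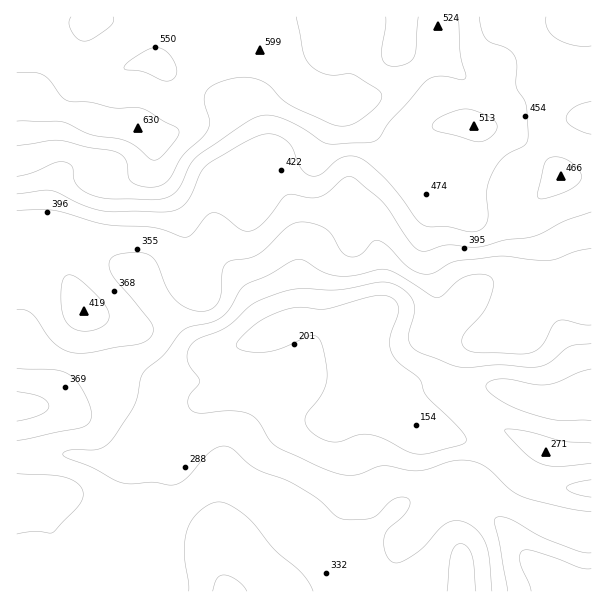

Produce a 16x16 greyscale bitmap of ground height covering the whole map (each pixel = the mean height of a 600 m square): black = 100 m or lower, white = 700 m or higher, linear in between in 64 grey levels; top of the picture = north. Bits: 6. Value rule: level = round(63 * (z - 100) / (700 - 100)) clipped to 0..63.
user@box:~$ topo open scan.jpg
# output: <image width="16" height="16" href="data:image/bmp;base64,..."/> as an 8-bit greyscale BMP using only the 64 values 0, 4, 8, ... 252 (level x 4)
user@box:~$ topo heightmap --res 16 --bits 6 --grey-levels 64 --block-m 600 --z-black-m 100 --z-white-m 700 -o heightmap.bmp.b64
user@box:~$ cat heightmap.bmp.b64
<image width="16" height="16" href="data:image/bmp;base64,Qk02BQAAAAAAADYEAAAoAAAAEAAAABAAAAABAAgAAAAAAAABAAATCwAAEwsAAAABAAAAAAAAAAAAAAEBAQACAgIAAwMDAAQEBAAFBQUABgYGAAcHBwAICAgACQkJAAoKCgALCwsADAwMAA0NDQAODg4ADw8PABAQEAAREREAEhISABMTEwAUFBQAFRUVABYWFgAXFxcAGBgYABkZGQAaGhoAGxsbABwcHAAdHR0AHh4eAB8fHwAgICAAISEhACIiIgAjIyMAJCQkACUlJQAmJiYAJycnACgoKAApKSkAKioqACsrKwAsLCwALS0tAC4uLgAvLy8AMDAwADExMQAyMjIAMzMzADQ0NAA1NTUANjY2ADc3NwA4ODgAOTk5ADo6OgA7OzsAPDw8AD09PQA+Pj4APz8/AEBAQABBQUEAQkJCAENDQwBEREQARUVFAEZGRgBHR0cASEhIAElJSQBKSkoAS0tLAExMTABNTU0ATk5OAE9PTwBQUFAAUVFRAFJSUgBTU1MAVFRUAFVVVQBWVlYAV1dXAFhYWABZWVkAWlpaAFtbWwBcXFwAXV1dAF5eXgBfX18AYGBgAGFhYQBiYmIAY2NjAGRkZABlZWUAZmZmAGdnZwBoaGgAaWlpAGpqagBra2sAbGxsAG1tbQBubm4Ab29vAHBwcABxcXEAcnJyAHNzcwB0dHQAdXV1AHZ2dgB3d3cAeHh4AHl5eQB6enoAe3t7AHx8fAB9fX0Afn5+AH9/fwCAgIAAgYGBAIKCggCDg4MAhISEAIWFhQCGhoYAh4eHAIiIiACJiYkAioqKAIuLiwCMjIwAjY2NAI6OjgCPj48AkJCQAJGRkQCSkpIAk5OTAJSUlACVlZUAlpaWAJeXlwCYmJgAmZmZAJqamgCbm5sAnJycAJ2dnQCenp4An5+fAKCgoAChoaEAoqKiAKOjowCkpKQApaWlAKampgCnp6cAqKioAKmpqQCqqqoAq6urAKysrACtra0Arq6uAK+vrwCwsLAAsbGxALKysgCzs7MAtLS0ALW1tQC2trYAt7e3ALi4uAC5ubkAurq6ALu7uwC8vLwAvb29AL6+vgC/v78AwMDAAMHBwQDCwsIAw8PDAMTExADFxcUAxsbGAMfHxwDIyMgAycnJAMrKygDLy8sAzMzMAM3NzQDOzs4Az8/PANDQ0ADR0dEA0tLSANPT0wDU1NQA1dXVANbW1gDX19cA2NjYANnZ2QDa2toA29vbANzc3ADd3d0A3t7eAN/f3wDg4OAA4eHhAOLi4gDj4+MA5OTkAOXl5QDm5uYA5+fnAOjo6ADp6ekA6urqAOvr6wDs7OwA7e3tAO7u7gDv7+8A8PDwAPHx8QDy8vIA8/PzAPT09AD19fUA9vb2APf39wD4+PgA+fn5APr6+gD7+/sA/Pz8AP39/QD+/v4A////AGRoYFhgfHhsZGBYYGxEJCRoZFhYZHRsZFxYUFRgQDxIdGxcWFxoZFxUTFRMTERAOGRcVExQXFRIPDw8PEQ4ODxwaFxIREhENCgoIBwwPDg0fHBgUEQ8PDgoICAsNCwoJGRoZFxINDA0LCAoPEhMSDhofHxsXFAwKCggLExQYFxUdIB0ZHBwUEREQEBYUFhgZHh4bGx4dGxcYGhsfHh0cGx8gJCQjICEdHBwgJiYjIyAoKSwwLCMjIiMhJicnJCQlMDAyNTMrJSUqKikpKSckITY1NDQyLywuMTEsKSooIyA0MjAvMDExMi8uKyopJiMiMjQ0MTAyMzEuLikrKCQjJg="/>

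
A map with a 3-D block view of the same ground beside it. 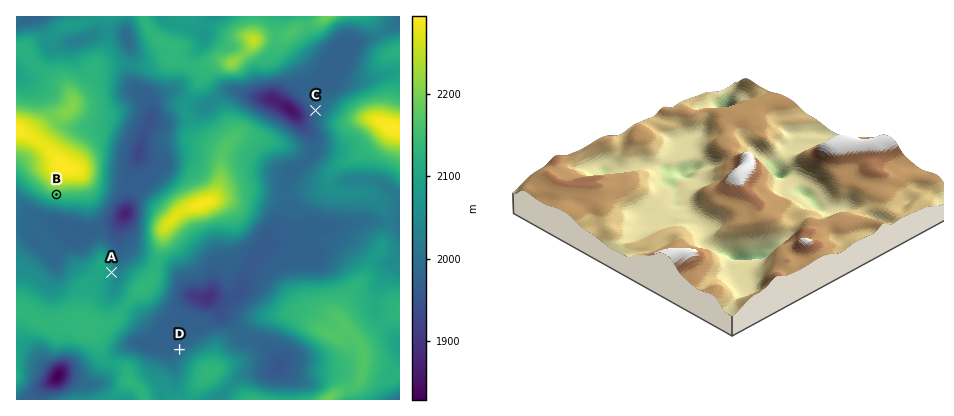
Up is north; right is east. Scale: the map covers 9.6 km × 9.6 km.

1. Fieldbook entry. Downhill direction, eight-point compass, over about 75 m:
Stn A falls E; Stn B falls S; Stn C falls W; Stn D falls NW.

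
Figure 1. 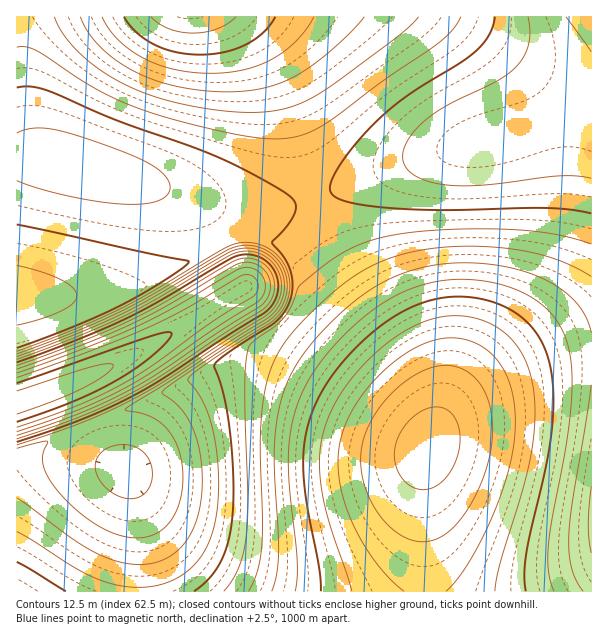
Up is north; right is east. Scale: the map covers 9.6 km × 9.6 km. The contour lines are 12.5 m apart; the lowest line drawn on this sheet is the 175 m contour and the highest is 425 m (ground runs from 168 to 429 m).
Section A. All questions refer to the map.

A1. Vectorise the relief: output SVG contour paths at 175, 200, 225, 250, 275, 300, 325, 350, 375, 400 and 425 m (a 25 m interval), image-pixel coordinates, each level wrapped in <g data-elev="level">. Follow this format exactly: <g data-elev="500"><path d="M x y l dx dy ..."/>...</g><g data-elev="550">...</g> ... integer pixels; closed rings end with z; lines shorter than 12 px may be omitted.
<g data-elev="175"><path d="M17 391l71-23 17-4 8 1 0 3-6 6-22 13-27 12-41 15"/></g><g data-elev="200"><path d="M17 378l78-29 55-23 36-18 56-32 9-1 4 3 3 4 0 8-4 6-42 26-77 55-24 13-29 14-65 23"/></g><g data-elev="225"><path d="M17 369l63-23 52-22 35-18 72-42 9-2 9 2 7 6 5 8 1 7 0 8-4 7-5 5-43 28-65 44-29 16-32 15-75 27"/></g><g data-elev="250"><path d="M17 362l60-22 51-22 31-17 78-45 12-2 12 4 10 8 6 10 1 9-1 9-4 9-6 8-101 66-31 18-34 16-38 15-46 16"/></g><g data-elev="275"><path d="M17 357l55-21 50-22 33-18 69-41 12-5 15-2 13 4 11 9 8 14 2 10-2 12-5 11-8 8-145 94 21 5 15 8 12 14 7 16 3 23-3 24-8 19-13 13-13 5-15 1-17-4-16-8-28-22-12-13-9-12-5-11-2-9 1-7 4-11-30 7"/></g><g data-elev="300"><path d="M17 351l55-21 47-21 34-18 71-42 10-5 17-1 16 5 13 10 8 15 2 11-1 12-5 12-7 9-8 7-66 42-12 9-3 5 13 18 9 21 6 28 3 32-2 30-5 24-8 19-12 15-15 11-18 7-19 2-21-2-18-5-18-8-66-40"/><path d="M591 178l-15-2-16 0-73 9-37 0-16-2-14-5-10-6-6-8-1-9 3-11 7-11 11-11 23-17 53-26 18-14 7-11 4-10 1-14-2-13"/><path d="M17 133l15-5 16 1 23 5 32 10 31 12 20 11 12 10 4 11-3 7-9 6-14 3-19 0-26-2-30-6-30-7-22-8"/></g><g data-elev="325"><path d="M17 325l25-7 20-7 11-8 4-7-4-8-13-9-19-7-24-7"/><path d="M591 244l-36-10-40-4-59-1-52 4-30 7-24 9-21 13-29 23-8 20-7 12-10 10-23 15-4 8-3 39 3 108-1 36-3 18-5 15-6 13-9 12"/><path d="M17 47l9 0 10 4 60 38 24 12 26 10 37 11 48 11 29 5 22 1 24-5 24-13 53-40 56-39 13-12 9-13"/></g><g data-elev="350"><path d="M583 591l-7-10-5-14-2-15 0-16 3-33 19-118"/><path d="M591 332l-4-12-7-12-9-11-11-9-14-8-16-7-18-5-20-3-39-2-36 6-33 13-30 20-27 24-22 26-14 23-10 24-5 26-2 27 4 106-2 18-4 15"/><path d="M80 17l8 15 12 15 16 13 19 12 20 8 22 6 24 4 26 2 19-1 18-3 17-5 15-7 17-11 19-15 19-18 13-15"/></g><g data-elev="375"><path d="M526 591l-2-18 2-21 20-85 6-38 1-36-3-28-5-15-7-14-8-11-11-10-12-7-15-6-16-4-17-1-19 1-20 6-19 8-18 12-21 18-19 20-16 21-11 19-10 32-2 16-1 18 4 36 12 66 2 21"/><path d="M124 17l13 16 18 12 21 7 24 3 24-3 22-8 18-12 11-15"/></g><g data-elev="400"><path d="M446 591l12-12 12-18 24-48 15-46 5-21 1-20 0-18-3-18-5-13-7-14-9-10-11-8-13-5-14-2-16 2-18 6-18 11-17 14-16 17-14 19-9 18-5 19-2 18 1 18 5 20 7 21 11 20 13 21 15 17 14 12"/></g><g data-elev="425"><path d="M419 489l12-1 10-6 10-11 7-16 2-15-2-15-6-11-9-6-14 0-13 7-12 12-8 16-2 15 5 15 8 10z"/></g>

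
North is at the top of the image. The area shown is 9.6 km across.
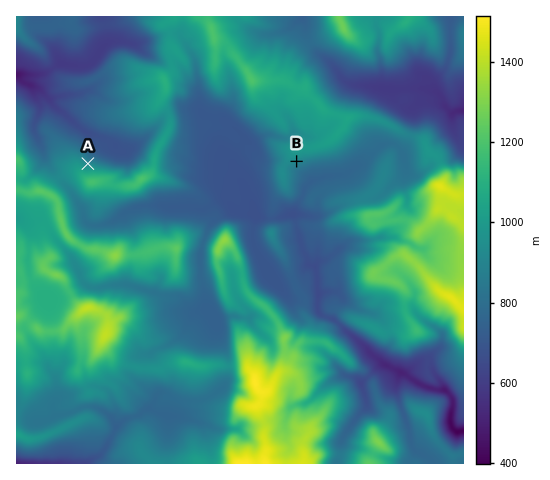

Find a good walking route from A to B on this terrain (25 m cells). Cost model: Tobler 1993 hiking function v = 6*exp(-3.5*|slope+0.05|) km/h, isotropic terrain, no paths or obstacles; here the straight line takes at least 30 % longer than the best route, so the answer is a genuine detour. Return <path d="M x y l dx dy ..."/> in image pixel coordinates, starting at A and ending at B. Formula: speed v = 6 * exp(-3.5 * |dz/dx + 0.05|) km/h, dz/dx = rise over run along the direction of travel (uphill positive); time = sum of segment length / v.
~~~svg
<path d="M88 164l-3 0-4-3-3 0-3 3-2 4 0 6 8 16 3 4 5 2 6 0 4 3 47 0 9-5 59 0 42-21 9 0 2-1 3-3 1 3 3-7 3-3 0 3 1-1 5-3 2 1 9 0 3-1"/>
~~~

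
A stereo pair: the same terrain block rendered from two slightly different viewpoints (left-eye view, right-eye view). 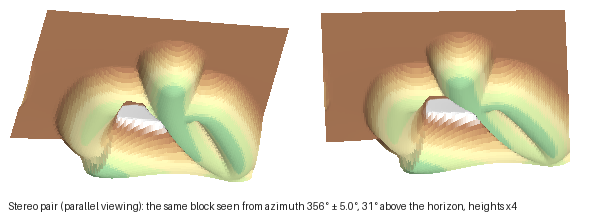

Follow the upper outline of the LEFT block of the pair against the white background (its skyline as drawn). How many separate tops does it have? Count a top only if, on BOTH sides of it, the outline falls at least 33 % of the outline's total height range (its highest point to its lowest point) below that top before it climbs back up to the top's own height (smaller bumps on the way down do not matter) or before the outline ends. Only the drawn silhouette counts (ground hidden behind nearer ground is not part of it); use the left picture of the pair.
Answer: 0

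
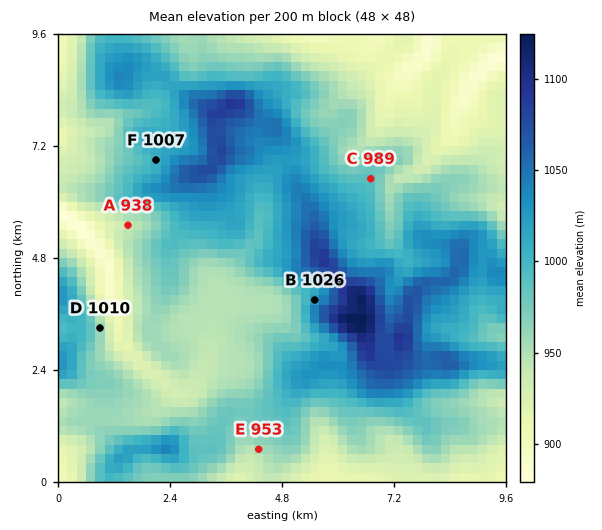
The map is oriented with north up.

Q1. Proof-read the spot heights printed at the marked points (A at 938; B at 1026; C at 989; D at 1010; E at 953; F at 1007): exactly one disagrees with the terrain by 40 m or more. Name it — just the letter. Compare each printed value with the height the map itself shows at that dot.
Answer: D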